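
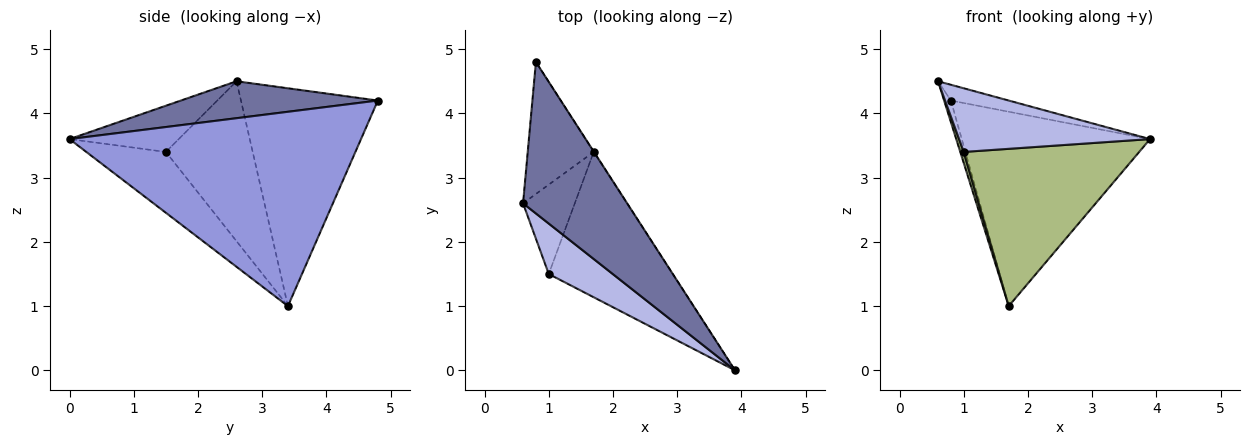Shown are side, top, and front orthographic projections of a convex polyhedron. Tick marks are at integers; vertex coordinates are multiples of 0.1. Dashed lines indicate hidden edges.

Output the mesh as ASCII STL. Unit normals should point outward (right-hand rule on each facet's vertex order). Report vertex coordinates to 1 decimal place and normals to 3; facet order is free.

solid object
 facet normal 0.333 0.098 0.938
  outer loop
   vertex 0.8 4.8 4.2
   vertex 0.6 2.6 4.5
   vertex 3.9 0.0 3.6
  endloop
 endfacet
 facet normal -0.956 0.047 -0.290
  outer loop
   vertex 1.7 3.4 1.0
   vertex 0.6 2.6 4.5
   vertex 0.8 4.8 4.2
  endloop
 endfacet
 facet normal 0.840 0.543 -0.001
  outer loop
   vertex 1.7 3.4 1.0
   vertex 0.8 4.8 4.2
   vertex 3.9 0.0 3.6
  endloop
 endfacet
 facet normal -0.409 -0.715 0.567
  outer loop
   vertex 1.0 1.5 3.4
   vertex 3.9 0.0 3.6
   vertex 0.6 2.6 4.5
  endloop
 endfacet
 facet normal -0.951 -0.038 -0.308
  outer loop
   vertex 1.0 1.5 3.4
   vertex 0.6 2.6 4.5
   vertex 1.7 3.4 1.0
  endloop
 endfacet
 facet normal -0.316 -0.697 -0.644
  outer loop
   vertex 1.0 1.5 3.4
   vertex 1.7 3.4 1.0
   vertex 3.9 0.0 3.6
  endloop
 endfacet
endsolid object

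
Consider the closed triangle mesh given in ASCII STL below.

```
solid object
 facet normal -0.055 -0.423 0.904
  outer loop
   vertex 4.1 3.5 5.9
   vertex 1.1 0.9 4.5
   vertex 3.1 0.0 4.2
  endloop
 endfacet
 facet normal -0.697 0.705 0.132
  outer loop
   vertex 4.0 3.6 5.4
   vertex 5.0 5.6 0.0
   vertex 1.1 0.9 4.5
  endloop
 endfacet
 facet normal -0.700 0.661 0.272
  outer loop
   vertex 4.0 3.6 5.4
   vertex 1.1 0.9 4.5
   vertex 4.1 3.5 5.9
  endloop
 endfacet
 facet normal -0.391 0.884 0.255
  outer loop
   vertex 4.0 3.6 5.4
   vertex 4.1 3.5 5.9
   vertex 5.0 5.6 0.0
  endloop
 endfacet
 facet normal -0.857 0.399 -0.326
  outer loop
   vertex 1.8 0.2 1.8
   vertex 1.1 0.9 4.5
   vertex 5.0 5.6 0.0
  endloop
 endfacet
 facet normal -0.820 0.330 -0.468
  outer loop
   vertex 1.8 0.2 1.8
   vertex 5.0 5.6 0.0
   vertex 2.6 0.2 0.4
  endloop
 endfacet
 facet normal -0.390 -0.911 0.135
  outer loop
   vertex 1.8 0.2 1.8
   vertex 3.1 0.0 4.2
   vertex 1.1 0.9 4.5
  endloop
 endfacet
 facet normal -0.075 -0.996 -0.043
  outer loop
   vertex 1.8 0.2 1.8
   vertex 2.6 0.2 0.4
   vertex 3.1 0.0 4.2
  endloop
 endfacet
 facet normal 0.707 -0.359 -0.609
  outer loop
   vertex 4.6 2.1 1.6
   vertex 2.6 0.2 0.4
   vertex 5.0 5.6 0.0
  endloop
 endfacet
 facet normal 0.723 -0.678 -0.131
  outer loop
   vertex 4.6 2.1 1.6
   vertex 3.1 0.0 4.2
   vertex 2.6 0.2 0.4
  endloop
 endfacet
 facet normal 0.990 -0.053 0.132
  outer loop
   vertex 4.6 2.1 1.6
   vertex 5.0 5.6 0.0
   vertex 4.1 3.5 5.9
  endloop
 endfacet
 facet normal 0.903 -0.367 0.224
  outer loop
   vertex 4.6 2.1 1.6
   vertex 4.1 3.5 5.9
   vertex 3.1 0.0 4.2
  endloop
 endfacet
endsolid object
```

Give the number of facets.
12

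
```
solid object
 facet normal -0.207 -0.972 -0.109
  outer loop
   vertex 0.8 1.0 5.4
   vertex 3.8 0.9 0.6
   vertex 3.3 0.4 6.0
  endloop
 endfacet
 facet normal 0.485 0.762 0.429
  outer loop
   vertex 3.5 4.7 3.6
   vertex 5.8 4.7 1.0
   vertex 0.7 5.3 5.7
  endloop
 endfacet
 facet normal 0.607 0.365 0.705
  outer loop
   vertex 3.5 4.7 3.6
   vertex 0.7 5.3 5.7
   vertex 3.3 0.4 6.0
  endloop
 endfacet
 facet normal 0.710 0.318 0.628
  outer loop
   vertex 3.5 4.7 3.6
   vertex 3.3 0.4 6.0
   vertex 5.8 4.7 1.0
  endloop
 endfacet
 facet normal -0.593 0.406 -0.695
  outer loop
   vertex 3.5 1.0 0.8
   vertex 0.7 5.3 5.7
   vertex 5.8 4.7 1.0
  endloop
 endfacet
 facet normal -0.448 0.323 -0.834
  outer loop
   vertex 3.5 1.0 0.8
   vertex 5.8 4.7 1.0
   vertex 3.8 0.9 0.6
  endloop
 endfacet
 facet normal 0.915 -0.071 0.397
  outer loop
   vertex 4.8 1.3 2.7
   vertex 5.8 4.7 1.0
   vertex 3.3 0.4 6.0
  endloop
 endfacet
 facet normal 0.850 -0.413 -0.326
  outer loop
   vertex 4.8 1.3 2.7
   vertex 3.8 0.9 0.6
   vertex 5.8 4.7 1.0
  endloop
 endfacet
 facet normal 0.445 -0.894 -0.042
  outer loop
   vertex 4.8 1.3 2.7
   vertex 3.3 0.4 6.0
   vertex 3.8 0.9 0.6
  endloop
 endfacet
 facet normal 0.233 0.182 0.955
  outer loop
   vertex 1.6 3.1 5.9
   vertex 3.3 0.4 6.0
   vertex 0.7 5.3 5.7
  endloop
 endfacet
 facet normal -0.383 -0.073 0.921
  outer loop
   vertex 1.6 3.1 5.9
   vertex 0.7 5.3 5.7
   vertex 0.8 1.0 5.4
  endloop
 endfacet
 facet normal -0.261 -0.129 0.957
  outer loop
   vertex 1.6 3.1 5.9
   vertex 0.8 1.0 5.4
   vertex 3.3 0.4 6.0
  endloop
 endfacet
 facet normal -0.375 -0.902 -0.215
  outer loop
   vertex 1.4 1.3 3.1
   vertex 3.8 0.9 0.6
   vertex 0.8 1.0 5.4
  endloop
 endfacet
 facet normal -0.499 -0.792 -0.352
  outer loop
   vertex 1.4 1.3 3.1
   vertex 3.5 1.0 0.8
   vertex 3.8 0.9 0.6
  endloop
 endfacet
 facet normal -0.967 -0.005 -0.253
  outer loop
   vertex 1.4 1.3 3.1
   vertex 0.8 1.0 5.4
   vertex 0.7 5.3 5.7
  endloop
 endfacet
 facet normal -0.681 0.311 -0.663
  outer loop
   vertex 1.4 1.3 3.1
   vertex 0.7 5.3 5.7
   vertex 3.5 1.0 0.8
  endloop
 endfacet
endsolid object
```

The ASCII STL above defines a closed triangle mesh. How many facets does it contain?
16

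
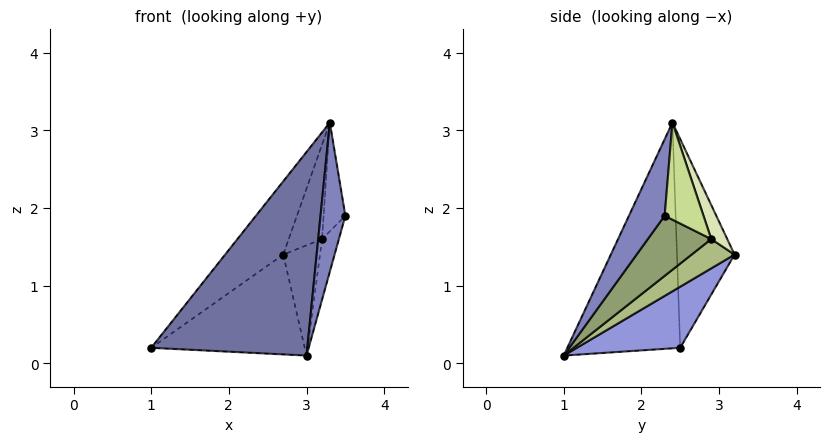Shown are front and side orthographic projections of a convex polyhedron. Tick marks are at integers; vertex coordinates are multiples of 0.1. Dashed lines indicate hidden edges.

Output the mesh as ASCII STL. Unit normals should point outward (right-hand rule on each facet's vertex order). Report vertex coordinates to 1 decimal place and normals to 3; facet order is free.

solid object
 facet normal -0.537 -0.743 0.400
  outer loop
   vertex 3.3 2.4 3.1
   vertex 1.0 2.5 0.2
   vertex 3.0 1.0 0.1
  endloop
 endfacet
 facet normal 0.807 -0.562 0.181
  outer loop
   vertex 3.3 2.4 3.1
   vertex 3.0 1.0 0.1
   vertex 3.5 2.3 1.9
  endloop
 endfacet
 facet normal 0.345 0.512 -0.787
  outer loop
   vertex 2.7 3.2 1.4
   vertex 3.0 1.0 0.1
   vertex 1.0 2.5 0.2
  endloop
 endfacet
 facet normal -0.608 0.614 0.503
  outer loop
   vertex 2.7 3.2 1.4
   vertex 1.0 2.5 0.2
   vertex 3.3 2.4 3.1
  endloop
 endfacet
 facet normal 0.880 0.234 -0.413
  outer loop
   vertex 3.2 2.9 1.6
   vertex 3.5 2.3 1.9
   vertex 3.0 1.0 0.1
  endloop
 endfacet
 facet normal 0.558 0.477 -0.679
  outer loop
   vertex 3.2 2.9 1.6
   vertex 3.0 1.0 0.1
   vertex 2.7 3.2 1.4
  endloop
 endfacet
 facet normal 0.868 0.486 0.104
  outer loop
   vertex 3.2 2.9 1.6
   vertex 3.3 2.4 3.1
   vertex 3.5 2.3 1.9
  endloop
 endfacet
 facet normal 0.417 0.870 0.262
  outer loop
   vertex 3.2 2.9 1.6
   vertex 2.7 3.2 1.4
   vertex 3.3 2.4 3.1
  endloop
 endfacet
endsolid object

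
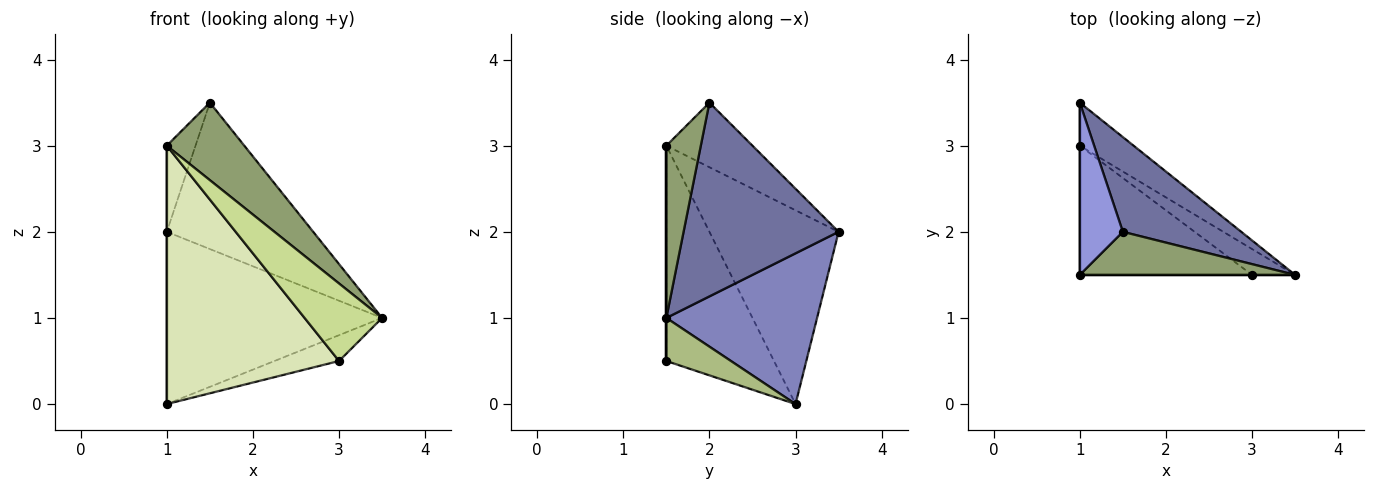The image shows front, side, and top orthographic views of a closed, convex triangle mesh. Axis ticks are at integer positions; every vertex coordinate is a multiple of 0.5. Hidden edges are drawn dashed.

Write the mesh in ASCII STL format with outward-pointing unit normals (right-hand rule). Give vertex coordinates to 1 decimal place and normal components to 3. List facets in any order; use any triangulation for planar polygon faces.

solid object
 facet normal 0.664 0.627 0.406
  outer loop
   vertex 1.5 2.0 3.5
   vertex 3.5 1.5 1.0
   vertex 1.0 3.5 2.0
  endloop
 endfacet
 facet normal 0.562 0.803 -0.201
  outer loop
   vertex 1.0 3.0 0.0
   vertex 1.0 3.5 2.0
   vertex 3.5 1.5 1.0
  endloop
 endfacet
 facet normal -0.802 0.267 0.535
  outer loop
   vertex 1.0 1.5 3.0
   vertex 1.5 2.0 3.5
   vertex 1.0 3.5 2.0
  endloop
 endfacet
 facet normal -1.000 0.000 0.000
  outer loop
   vertex 1.0 1.5 3.0
   vertex 1.0 3.5 2.0
   vertex 1.0 3.0 0.0
  endloop
 endfacet
 facet normal 0.362 -0.815 0.453
  outer loop
   vertex 1.0 1.5 3.0
   vertex 3.5 1.5 1.0
   vertex 1.5 2.0 3.5
  endloop
 endfacet
 facet normal 0.577 0.577 -0.577
  outer loop
   vertex 3.0 1.5 0.5
   vertex 1.0 3.0 0.0
   vertex 3.5 1.5 1.0
  endloop
 endfacet
 facet normal 0.000 -1.000 0.000
  outer loop
   vertex 3.0 1.5 0.5
   vertex 3.5 1.5 1.0
   vertex 1.0 1.5 3.0
  endloop
 endfacet
 facet normal -0.488 -0.781 -0.390
  outer loop
   vertex 3.0 1.5 0.5
   vertex 1.0 1.5 3.0
   vertex 1.0 3.0 0.0
  endloop
 endfacet
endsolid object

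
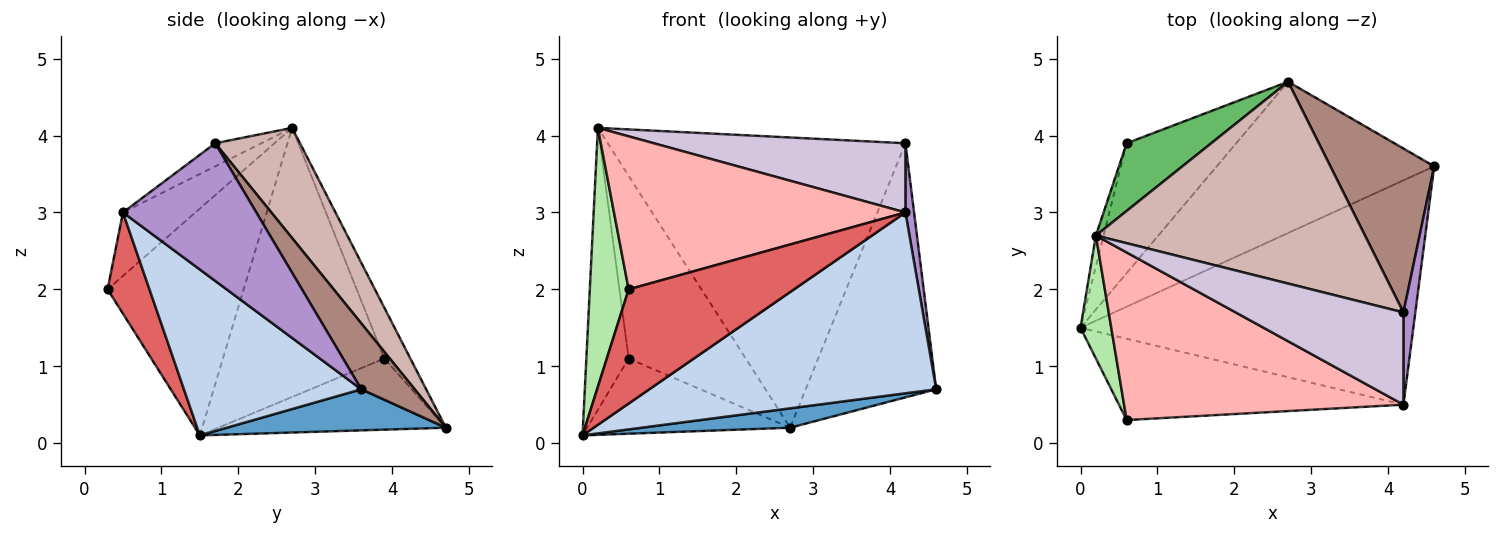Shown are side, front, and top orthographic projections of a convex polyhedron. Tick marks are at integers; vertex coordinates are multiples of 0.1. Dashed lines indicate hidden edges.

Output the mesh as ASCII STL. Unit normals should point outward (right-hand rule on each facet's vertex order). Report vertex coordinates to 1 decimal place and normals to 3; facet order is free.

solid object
 facet normal 0.184 -0.125 -0.975
  outer loop
   vertex 2.7 4.7 0.2
   vertex 4.6 3.6 0.7
   vertex 0.0 1.5 0.1
  endloop
 endfacet
 facet normal 0.362 -0.585 -0.726
  outer loop
   vertex 4.2 0.5 3.0
   vertex 0.0 1.5 0.1
   vertex 4.6 3.6 0.7
  endloop
 endfacet
 facet normal -0.490 0.437 -0.755
  outer loop
   vertex 0.6 3.9 1.1
   vertex 2.7 4.7 0.2
   vertex 0.0 1.5 0.1
  endloop
 endfacet
 facet normal -0.967 0.253 -0.028
  outer loop
   vertex 0.6 3.9 1.1
   vertex 0.0 1.5 0.1
   vertex 0.2 2.7 4.1
  endloop
 endfacet
 facet normal -0.204 0.918 0.340
  outer loop
   vertex 0.6 3.9 1.1
   vertex 0.2 2.7 4.1
   vertex 2.7 4.7 0.2
  endloop
 endfacet
 facet normal -0.954 -0.272 0.129
  outer loop
   vertex 0.6 0.3 2.0
   vertex 0.2 2.7 4.1
   vertex 0.0 1.5 0.1
  endloop
 endfacet
 facet normal 0.202 -0.798 -0.568
  outer loop
   vertex 0.6 0.3 2.0
   vertex 0.0 1.5 0.1
   vertex 4.2 0.5 3.0
  endloop
 endfacet
 facet normal -0.165 -0.665 0.728
  outer loop
   vertex 0.6 0.3 2.0
   vertex 4.2 0.5 3.0
   vertex 0.2 2.7 4.1
  endloop
 endfacet
 facet normal 0.994 -0.064 0.086
  outer loop
   vertex 4.2 1.7 3.9
   vertex 4.2 0.5 3.0
   vertex 4.6 3.6 0.7
  endloop
 endfacet
 facet normal -0.109 -0.596 0.795
  outer loop
   vertex 4.2 1.7 3.9
   vertex 0.2 2.7 4.1
   vertex 4.2 0.5 3.0
  endloop
 endfacet
 facet normal 0.325 0.795 0.513
  outer loop
   vertex 4.2 1.7 3.9
   vertex 4.6 3.6 0.7
   vertex 2.7 4.7 0.2
  endloop
 endfacet
 facet normal 0.228 0.799 0.556
  outer loop
   vertex 4.2 1.7 3.9
   vertex 2.7 4.7 0.2
   vertex 0.2 2.7 4.1
  endloop
 endfacet
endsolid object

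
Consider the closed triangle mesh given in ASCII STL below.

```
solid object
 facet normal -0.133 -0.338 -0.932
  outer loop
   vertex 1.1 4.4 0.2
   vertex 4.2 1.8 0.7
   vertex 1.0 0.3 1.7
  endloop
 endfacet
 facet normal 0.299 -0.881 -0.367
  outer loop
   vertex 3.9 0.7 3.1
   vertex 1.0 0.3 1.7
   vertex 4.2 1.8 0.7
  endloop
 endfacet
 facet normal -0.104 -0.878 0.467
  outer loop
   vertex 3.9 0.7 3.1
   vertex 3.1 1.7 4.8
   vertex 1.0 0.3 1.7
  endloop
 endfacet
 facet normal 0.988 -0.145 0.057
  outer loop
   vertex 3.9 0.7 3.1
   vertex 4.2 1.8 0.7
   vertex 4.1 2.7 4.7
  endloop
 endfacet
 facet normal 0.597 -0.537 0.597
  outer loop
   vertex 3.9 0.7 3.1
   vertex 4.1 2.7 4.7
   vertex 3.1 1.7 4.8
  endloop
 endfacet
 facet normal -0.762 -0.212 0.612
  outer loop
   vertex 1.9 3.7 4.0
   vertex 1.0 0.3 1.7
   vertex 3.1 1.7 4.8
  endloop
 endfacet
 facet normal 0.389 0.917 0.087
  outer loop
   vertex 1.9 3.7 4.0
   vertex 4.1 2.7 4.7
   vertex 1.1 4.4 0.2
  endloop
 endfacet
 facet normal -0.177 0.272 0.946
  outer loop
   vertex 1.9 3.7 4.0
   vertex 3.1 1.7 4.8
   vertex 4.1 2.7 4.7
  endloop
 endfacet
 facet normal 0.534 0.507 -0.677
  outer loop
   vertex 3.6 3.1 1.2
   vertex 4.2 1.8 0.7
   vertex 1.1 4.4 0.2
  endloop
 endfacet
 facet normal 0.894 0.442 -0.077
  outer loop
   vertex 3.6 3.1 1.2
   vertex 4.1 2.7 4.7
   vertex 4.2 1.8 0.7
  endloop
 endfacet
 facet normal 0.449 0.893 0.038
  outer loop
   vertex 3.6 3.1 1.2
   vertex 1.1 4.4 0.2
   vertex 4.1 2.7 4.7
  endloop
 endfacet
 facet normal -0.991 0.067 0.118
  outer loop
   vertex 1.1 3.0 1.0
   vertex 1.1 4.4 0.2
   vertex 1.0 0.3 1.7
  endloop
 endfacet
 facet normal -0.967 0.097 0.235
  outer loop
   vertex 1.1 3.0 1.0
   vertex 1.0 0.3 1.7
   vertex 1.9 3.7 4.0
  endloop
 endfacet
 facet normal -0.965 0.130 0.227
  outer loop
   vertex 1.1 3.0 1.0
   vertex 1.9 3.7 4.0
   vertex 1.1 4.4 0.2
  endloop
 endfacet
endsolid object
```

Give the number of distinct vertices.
9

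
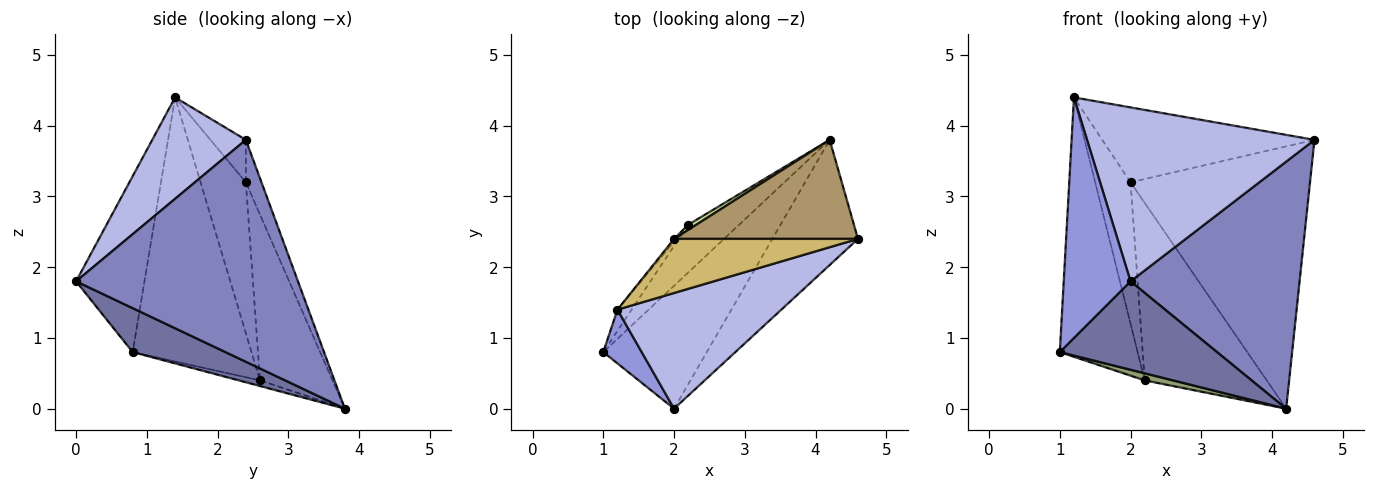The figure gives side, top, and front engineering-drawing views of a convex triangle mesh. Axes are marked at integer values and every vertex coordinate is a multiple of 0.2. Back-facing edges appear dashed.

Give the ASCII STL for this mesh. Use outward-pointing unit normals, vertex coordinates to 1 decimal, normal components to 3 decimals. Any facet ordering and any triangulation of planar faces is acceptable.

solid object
 facet normal 0.326 -0.552 -0.767
  outer loop
   vertex 2.0 0.0 1.8
   vertex 1.0 0.8 0.8
   vertex 4.2 3.8 0.0
  endloop
 endfacet
 facet normal 0.760 -0.579 -0.293
  outer loop
   vertex 2.0 0.0 1.8
   vertex 4.2 3.8 0.0
   vertex 4.6 2.4 3.8
  endloop
 endfacet
 facet normal -0.707 -0.690 0.154
  outer loop
   vertex 2.0 0.0 1.8
   vertex 1.2 1.4 4.4
   vertex 1.0 0.8 0.8
  endloop
 endfacet
 facet normal 0.324 -0.788 0.524
  outer loop
   vertex 2.0 0.0 1.8
   vertex 4.6 2.4 3.8
   vertex 1.2 1.4 4.4
  endloop
 endfacet
 facet normal -0.109 -0.146 -0.983
  outer loop
   vertex 2.2 2.6 0.4
   vertex 4.2 3.8 0.0
   vertex 1.0 0.8 0.8
  endloop
 endfacet
 facet normal -0.836 0.547 -0.045
  outer loop
   vertex 2.2 2.6 0.4
   vertex 1.0 0.8 0.8
   vertex 1.2 1.4 4.4
  endloop
 endfacet
 facet normal -0.511 0.859 0.025
  outer loop
   vertex 2.0 2.4 3.2
   vertex 4.2 3.8 0.0
   vertex 2.2 2.6 0.4
  endloop
 endfacet
 facet normal -0.788 0.616 -0.012
  outer loop
   vertex 2.0 2.4 3.2
   vertex 2.2 2.6 0.4
   vertex 1.2 1.4 4.4
  endloop
 endfacet
 facet normal -0.081 0.932 0.352
  outer loop
   vertex 2.0 2.4 3.2
   vertex 4.6 2.4 3.8
   vertex 4.2 3.8 0.0
  endloop
 endfacet
 facet normal -0.134 0.803 0.580
  outer loop
   vertex 2.0 2.4 3.2
   vertex 1.2 1.4 4.4
   vertex 4.6 2.4 3.8
  endloop
 endfacet
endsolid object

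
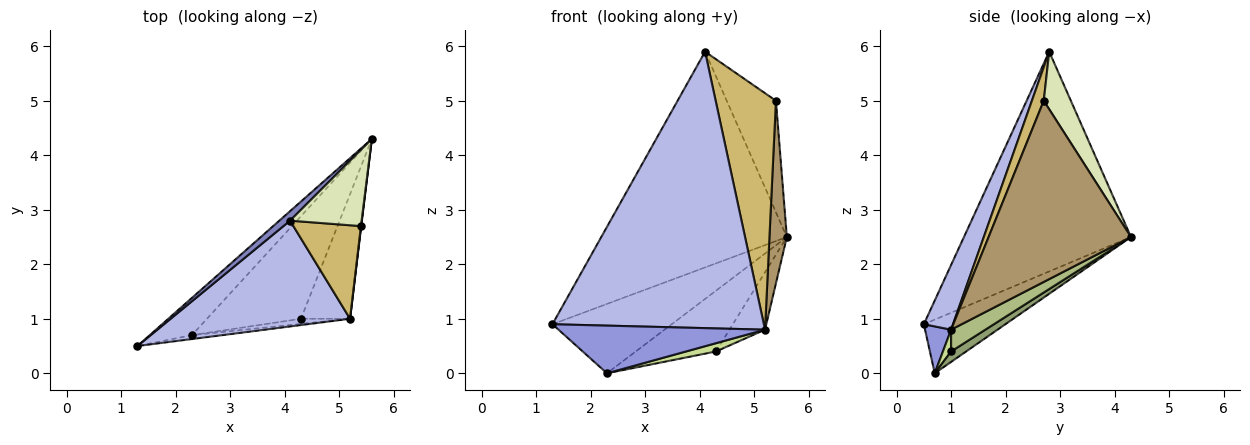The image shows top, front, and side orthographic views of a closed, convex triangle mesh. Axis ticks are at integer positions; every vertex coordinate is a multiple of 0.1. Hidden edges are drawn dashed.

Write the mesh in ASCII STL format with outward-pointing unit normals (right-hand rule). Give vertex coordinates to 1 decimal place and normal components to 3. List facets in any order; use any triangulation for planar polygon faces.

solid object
 facet normal -0.516 0.755 -0.406
  outer loop
   vertex 2.3 0.7 0.0
   vertex 1.3 0.5 0.9
   vertex 5.6 4.3 2.5
  endloop
 endfacet
 facet normal -0.669 0.743 0.033
  outer loop
   vertex 4.1 2.8 5.9
   vertex 5.6 4.3 2.5
   vertex 1.3 0.5 0.9
  endloop
 endfacet
 facet normal 0.125 -0.989 -0.081
  outer loop
   vertex 5.2 1.0 0.8
   vertex 1.3 0.5 0.9
   vertex 2.3 0.7 0.0
  endloop
 endfacet
 facet normal 0.128 -0.926 0.354
  outer loop
   vertex 5.2 1.0 0.8
   vertex 4.1 2.8 5.9
   vertex 1.3 0.5 0.9
  endloop
 endfacet
 facet normal 0.095 0.507 -0.856
  outer loop
   vertex 4.3 1.0 0.4
   vertex 2.3 0.7 0.0
   vertex 5.6 4.3 2.5
  endloop
 endfacet
 facet normal 0.374 0.388 -0.842
  outer loop
   vertex 4.3 1.0 0.4
   vertex 5.6 4.3 2.5
   vertex 5.2 1.0 0.8
  endloop
 endfacet
 facet normal 0.226 -0.830 -0.509
  outer loop
   vertex 4.3 1.0 0.4
   vertex 5.2 1.0 0.8
   vertex 2.3 0.7 0.0
  endloop
 endfacet
 facet normal 0.414 0.751 0.514
  outer loop
   vertex 5.4 2.7 5.0
   vertex 5.6 4.3 2.5
   vertex 4.1 2.8 5.9
  endloop
 endfacet
 facet normal 0.993 -0.121 0.002
  outer loop
   vertex 5.4 2.7 5.0
   vertex 5.2 1.0 0.8
   vertex 5.6 4.3 2.5
  endloop
 endfacet
 facet normal 0.180 -0.915 0.362
  outer loop
   vertex 5.4 2.7 5.0
   vertex 4.1 2.8 5.9
   vertex 5.2 1.0 0.8
  endloop
 endfacet
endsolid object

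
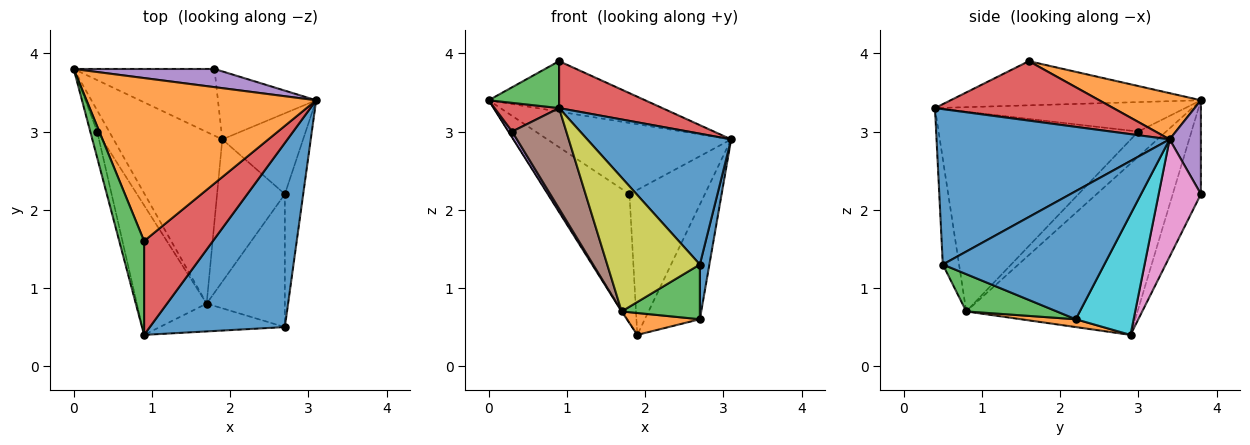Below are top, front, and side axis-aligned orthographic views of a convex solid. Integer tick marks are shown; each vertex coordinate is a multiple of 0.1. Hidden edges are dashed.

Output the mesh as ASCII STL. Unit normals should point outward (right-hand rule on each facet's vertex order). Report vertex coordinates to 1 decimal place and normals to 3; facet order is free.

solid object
 facet normal 0.684 -0.422 0.595
  outer loop
   vertex 2.7 0.5 1.3
   vertex 3.1 3.4 2.9
   vertex 0.9 0.4 3.3
  endloop
 endfacet
 facet normal 0.189 0.290 0.938
  outer loop
   vertex 0.9 1.6 3.9
   vertex 3.1 3.4 2.9
   vertex 0.0 3.8 3.4
  endloop
 endfacet
 facet normal -0.847 -0.238 0.476
  outer loop
   vertex 0.9 1.6 3.9
   vertex 0.0 3.8 3.4
   vertex 0.9 0.4 3.3
  endloop
 endfacet
 facet normal 0.611 -0.354 0.708
  outer loop
   vertex 0.9 1.6 3.9
   vertex 0.9 0.4 3.3
   vertex 3.1 3.4 2.9
  endloop
 endfacet
 facet normal 0.163 0.956 0.244
  outer loop
   vertex 1.8 3.8 2.2
   vertex 0.0 3.8 3.4
   vertex 3.1 3.4 2.9
  endloop
 endfacet
 facet normal -0.294 0.848 -0.440
  outer loop
   vertex 1.8 3.8 2.2
   vertex 1.9 2.9 0.4
   vertex 0.0 3.8 3.4
  endloop
 endfacet
 facet normal 0.452 0.807 -0.379
  outer loop
   vertex 1.8 3.8 2.2
   vertex 3.1 3.4 2.9
   vertex 1.9 2.9 0.4
  endloop
 endfacet
 facet normal -0.844 0.004 -0.536
  outer loop
   vertex 1.7 0.8 0.7
   vertex 0.0 3.8 3.4
   vertex 1.9 2.9 0.4
  endloop
 endfacet
 facet normal -0.169 -0.965 -0.201
  outer loop
   vertex 1.7 0.8 0.7
   vertex 2.7 0.5 1.3
   vertex 0.9 0.4 3.3
  endloop
 endfacet
 facet normal 0.652 0.620 -0.437
  outer loop
   vertex 2.7 2.2 0.6
   vertex 1.9 2.9 0.4
   vertex 3.1 3.4 2.9
  endloop
 endfacet
 facet normal 0.988 -0.058 -0.141
  outer loop
   vertex 2.7 2.2 0.6
   vertex 3.1 3.4 2.9
   vertex 2.7 0.5 1.3
  endloop
 endfacet
 facet normal 0.113 -0.151 -0.982
  outer loop
   vertex 2.7 2.2 0.6
   vertex 1.7 0.8 0.7
   vertex 1.9 2.9 0.4
  endloop
 endfacet
 facet normal 0.403 -0.348 -0.846
  outer loop
   vertex 2.7 2.2 0.6
   vertex 2.7 0.5 1.3
   vertex 1.7 0.8 0.7
  endloop
 endfacet
 facet normal -0.944 -0.243 -0.221
  outer loop
   vertex 0.3 3.0 3.0
   vertex 0.9 0.4 3.3
   vertex 0.0 3.8 3.4
  endloop
 endfacet
 facet normal -0.895 -0.121 -0.429
  outer loop
   vertex 0.3 3.0 3.0
   vertex 0.0 3.8 3.4
   vertex 1.7 0.8 0.7
  endloop
 endfacet
 facet normal -0.915 -0.248 -0.320
  outer loop
   vertex 0.3 3.0 3.0
   vertex 1.7 0.8 0.7
   vertex 0.9 0.4 3.3
  endloop
 endfacet
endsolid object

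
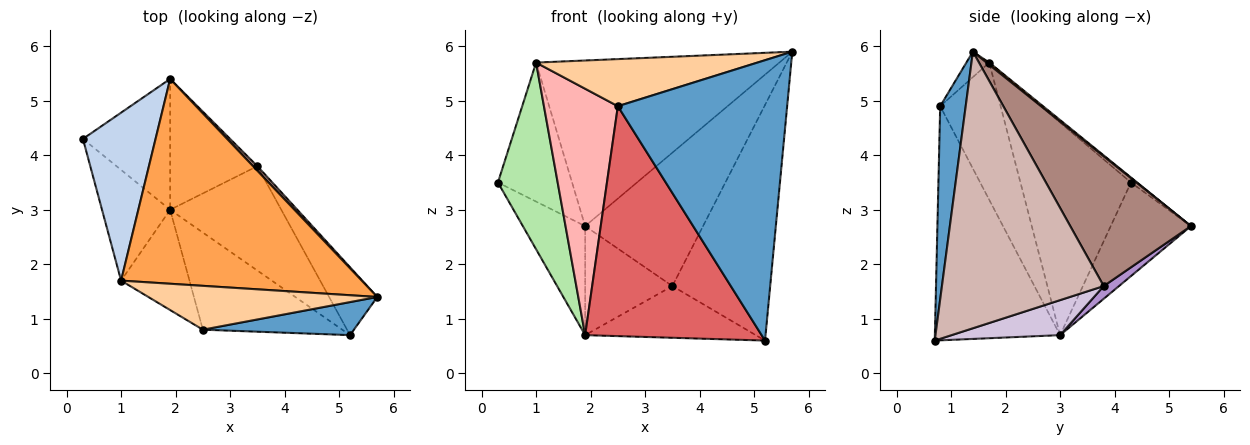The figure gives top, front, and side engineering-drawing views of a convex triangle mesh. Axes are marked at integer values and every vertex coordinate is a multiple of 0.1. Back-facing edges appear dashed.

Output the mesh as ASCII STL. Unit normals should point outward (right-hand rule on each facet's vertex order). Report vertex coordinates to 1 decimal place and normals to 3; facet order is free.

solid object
 facet normal 0.148 -0.982 0.116
  outer loop
   vertex 2.5 0.8 4.9
   vertex 5.2 0.7 0.6
   vertex 5.7 1.4 5.9
  endloop
 endfacet
 facet normal -0.053 0.637 0.769
  outer loop
   vertex 1.0 1.7 5.7
   vertex 1.9 5.4 2.7
   vertex 0.3 4.3 3.5
  endloop
 endfacet
 facet normal 0.007 0.629 0.778
  outer loop
   vertex 1.0 1.7 5.7
   vertex 5.7 1.4 5.9
   vertex 1.9 5.4 2.7
  endloop
 endfacet
 facet normal -0.075 -0.730 0.679
  outer loop
   vertex 1.0 1.7 5.7
   vertex 2.5 0.8 4.9
   vertex 5.7 1.4 5.9
  endloop
 endfacet
 facet normal -0.636 0.494 -0.593
  outer loop
   vertex 1.9 3.0 0.7
   vertex 0.3 4.3 3.5
   vertex 1.9 5.4 2.7
  endloop
 endfacet
 facet normal -0.847 -0.458 -0.271
  outer loop
   vertex 1.9 3.0 0.7
   vertex 1.0 1.7 5.7
   vertex 0.3 4.3 3.5
  endloop
 endfacet
 facet normal -0.547 -0.771 -0.326
  outer loop
   vertex 1.9 3.0 0.7
   vertex 5.2 0.7 0.6
   vertex 2.5 0.8 4.9
  endloop
 endfacet
 facet normal -0.603 -0.739 -0.301
  outer loop
   vertex 1.9 3.0 0.7
   vertex 2.5 0.8 4.9
   vertex 1.0 1.7 5.7
  endloop
 endfacet
 facet normal 0.111 0.636 -0.763
  outer loop
   vertex 3.5 3.8 1.6
   vertex 1.9 3.0 0.7
   vertex 1.9 5.4 2.7
  endloop
 endfacet
 facet normal 0.272 0.427 -0.862
  outer loop
   vertex 3.5 3.8 1.6
   vertex 5.2 0.7 0.6
   vertex 1.9 3.0 0.7
  endloop
 endfacet
 facet normal 0.715 0.699 0.024
  outer loop
   vertex 3.5 3.8 1.6
   vertex 1.9 5.4 2.7
   vertex 5.7 1.4 5.9
  endloop
 endfacet
 facet normal 0.846 0.512 -0.147
  outer loop
   vertex 3.5 3.8 1.6
   vertex 5.7 1.4 5.9
   vertex 5.2 0.7 0.6
  endloop
 endfacet
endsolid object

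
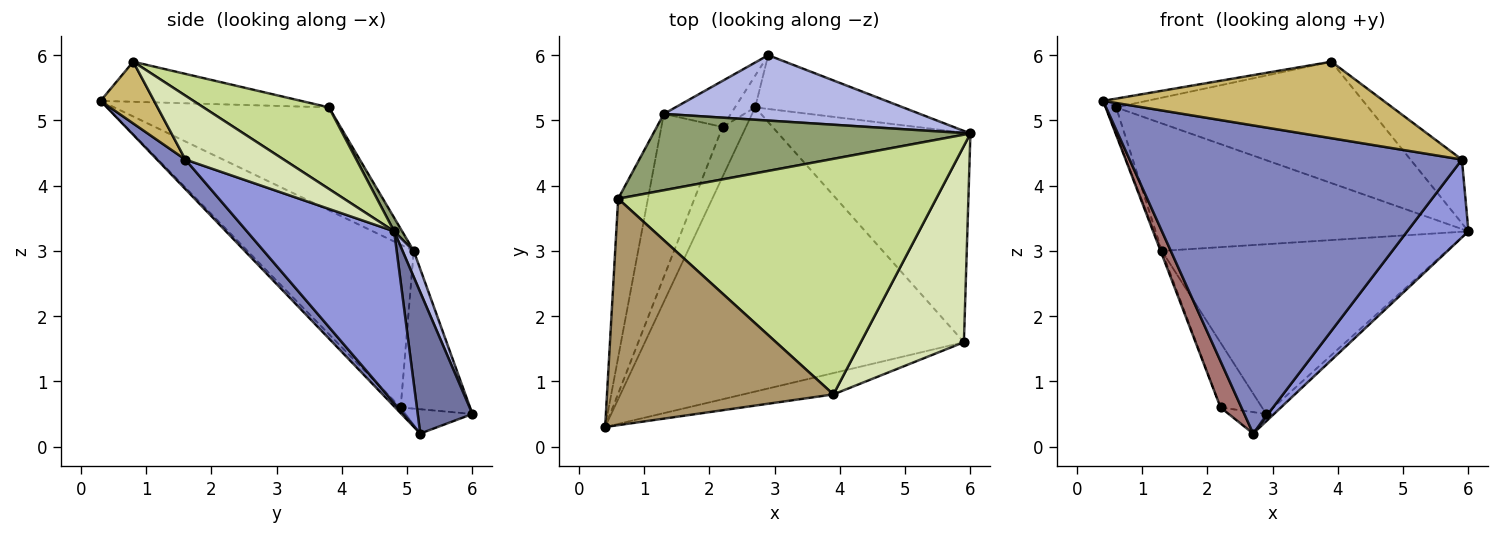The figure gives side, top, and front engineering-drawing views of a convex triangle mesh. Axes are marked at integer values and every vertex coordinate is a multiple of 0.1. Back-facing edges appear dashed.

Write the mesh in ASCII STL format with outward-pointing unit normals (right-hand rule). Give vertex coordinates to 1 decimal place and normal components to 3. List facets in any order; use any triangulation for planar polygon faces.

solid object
 facet normal 0.688 0.098 -0.719
  outer loop
   vertex 2.7 5.2 0.2
   vertex 2.9 6.0 0.5
   vertex 6.0 4.8 3.3
  endloop
 endfacet
 facet normal 0.063 -0.734 -0.677
  outer loop
   vertex 5.9 1.6 4.4
   vertex 0.4 0.3 5.3
   vertex 2.7 5.2 0.2
  endloop
 endfacet
 facet normal 0.642 -0.267 -0.718
  outer loop
   vertex 5.9 1.6 4.4
   vertex 2.7 5.2 0.2
   vertex 6.0 4.8 3.3
  endloop
 endfacet
 facet normal 0.037 0.933 0.359
  outer loop
   vertex 1.3 5.1 3.0
   vertex 6.0 4.8 3.3
   vertex 2.9 6.0 0.5
  endloop
 endfacet
 facet normal 0.022 0.858 0.514
  outer loop
   vertex 1.3 5.1 3.0
   vertex 0.6 3.8 5.2
   vertex 6.0 4.8 3.3
  endloop
 endfacet
 facet normal -0.960 0.047 -0.278
  outer loop
   vertex 1.3 5.1 3.0
   vertex 0.4 0.3 5.3
   vertex 0.6 3.8 5.2
  endloop
 endfacet
 facet normal 0.222 0.447 0.867
  outer loop
   vertex 3.9 0.8 5.9
   vertex 6.0 4.8 3.3
   vertex 0.6 3.8 5.2
  endloop
 endfacet
 facet normal 0.508 0.266 0.819
  outer loop
   vertex 3.9 0.8 5.9
   vertex 5.9 1.6 4.4
   vertex 6.0 4.8 3.3
  endloop
 endfacet
 facet normal -0.174 0.038 0.984
  outer loop
   vertex 3.9 0.8 5.9
   vertex 0.6 3.8 5.2
   vertex 0.4 0.3 5.3
  endloop
 endfacet
 facet normal 0.181 -0.947 -0.264
  outer loop
   vertex 3.9 0.8 5.9
   vertex 0.4 0.3 5.3
   vertex 5.9 1.6 4.4
  endloop
 endfacet
 facet normal -0.707 0.396 -0.586
  outer loop
   vertex 2.2 4.9 0.6
   vertex 2.9 6.0 0.5
   vertex 2.7 5.2 0.2
  endloop
 endfacet
 facet normal -0.806 0.482 -0.343
  outer loop
   vertex 2.2 4.9 0.6
   vertex 1.3 5.1 3.0
   vertex 2.9 6.0 0.5
  endloop
 endfacet
 facet normal -0.176 -0.669 -0.722
  outer loop
   vertex 2.2 4.9 0.6
   vertex 2.7 5.2 0.2
   vertex 0.4 0.3 5.3
  endloop
 endfacet
 facet normal -0.936 0.007 -0.352
  outer loop
   vertex 2.2 4.9 0.6
   vertex 0.4 0.3 5.3
   vertex 1.3 5.1 3.0
  endloop
 endfacet
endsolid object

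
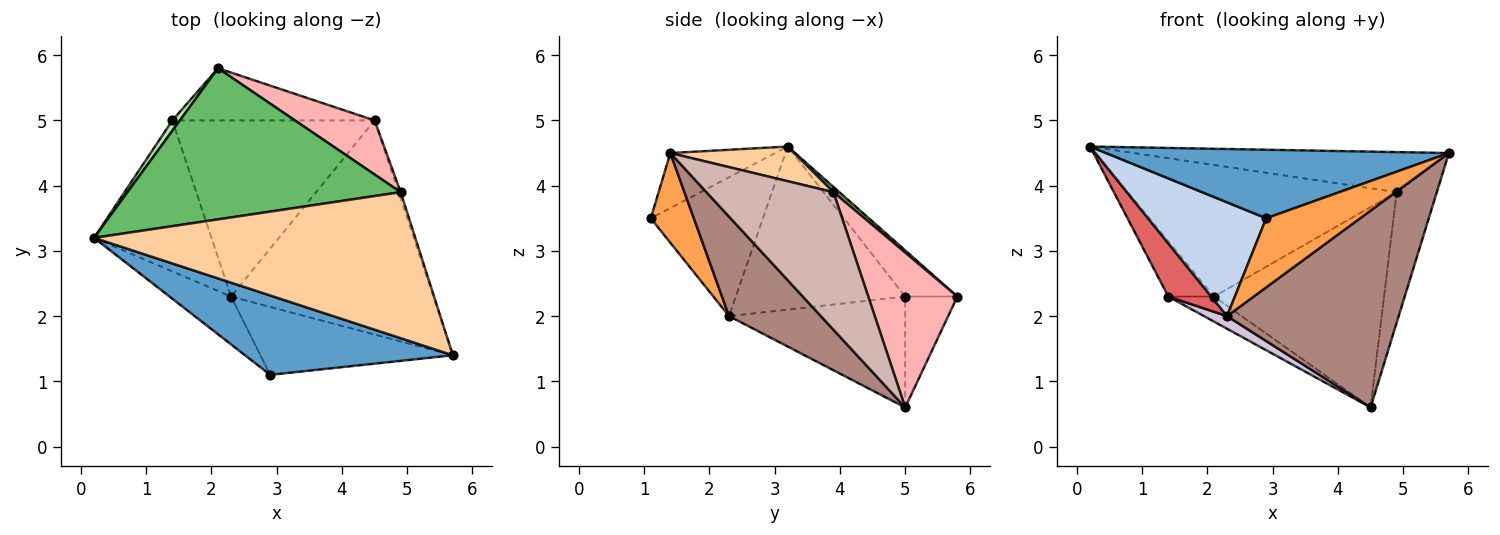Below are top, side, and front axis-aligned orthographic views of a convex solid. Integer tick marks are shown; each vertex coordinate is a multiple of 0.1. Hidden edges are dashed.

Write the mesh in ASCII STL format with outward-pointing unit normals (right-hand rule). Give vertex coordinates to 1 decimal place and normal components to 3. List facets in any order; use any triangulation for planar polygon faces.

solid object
 facet normal -0.196 -0.641 0.742
  outer loop
   vertex 2.9 1.1 3.5
   vertex 5.7 1.4 4.5
   vertex 0.2 3.2 4.6
  endloop
 endfacet
 facet normal -0.658 -0.694 -0.292
  outer loop
   vertex 2.3 2.3 2.0
   vertex 2.9 1.1 3.5
   vertex 0.2 3.2 4.6
  endloop
 endfacet
 facet normal 0.311 -0.678 -0.666
  outer loop
   vertex 2.3 2.3 2.0
   vertex 5.7 1.4 4.5
   vertex 2.9 1.1 3.5
  endloop
 endfacet
 facet normal 0.104 0.263 0.959
  outer loop
   vertex 4.9 3.9 3.9
   vertex 0.2 3.2 4.6
   vertex 5.7 1.4 4.5
  endloop
 endfacet
 facet normal 0.015 0.657 0.754
  outer loop
   vertex 4.9 3.9 3.9
   vertex 2.1 5.8 2.3
   vertex 0.2 3.2 4.6
  endloop
 endfacet
 facet normal -0.747 0.654 0.122
  outer loop
   vertex 1.4 5.0 2.3
   vertex 0.2 3.2 4.6
   vertex 2.1 5.8 2.3
  endloop
 endfacet
 facet normal -0.795 -0.201 -0.572
  outer loop
   vertex 1.4 5.0 2.3
   vertex 2.3 2.3 2.0
   vertex 0.2 3.2 4.6
  endloop
 endfacet
 facet normal 0.452 0.861 0.232
  outer loop
   vertex 4.5 5.0 0.6
   vertex 2.1 5.8 2.3
   vertex 4.9 3.9 3.9
  endloop
 endfacet
 facet normal -0.443 0.388 -0.808
  outer loop
   vertex 4.5 5.0 0.6
   vertex 1.4 5.0 2.3
   vertex 2.1 5.8 2.3
  endloop
 endfacet
 facet normal -0.480 -0.063 -0.875
  outer loop
   vertex 4.5 5.0 0.6
   vertex 2.3 2.3 2.0
   vertex 1.4 5.0 2.3
  endloop
 endfacet
 facet normal 0.341 -0.636 -0.692
  outer loop
   vertex 4.5 5.0 0.6
   vertex 5.7 1.4 4.5
   vertex 2.3 2.3 2.0
  endloop
 endfacet
 facet normal 0.953 0.301 -0.015
  outer loop
   vertex 4.5 5.0 0.6
   vertex 4.9 3.9 3.9
   vertex 5.7 1.4 4.5
  endloop
 endfacet
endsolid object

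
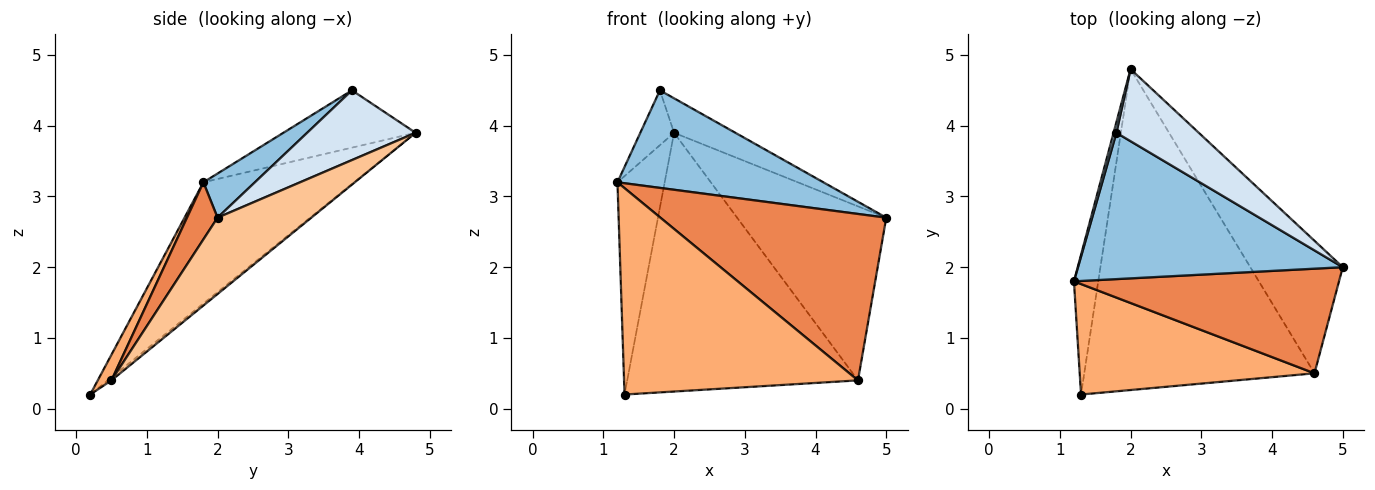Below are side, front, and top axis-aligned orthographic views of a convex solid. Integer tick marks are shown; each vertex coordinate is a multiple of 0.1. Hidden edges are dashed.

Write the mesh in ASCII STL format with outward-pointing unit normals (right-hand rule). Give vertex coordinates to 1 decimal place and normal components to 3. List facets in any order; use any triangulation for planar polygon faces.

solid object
 facet normal -0.937 0.294 -0.188
  outer loop
   vertex 1.3 0.2 0.2
   vertex 1.2 1.8 3.2
   vertex 2.0 4.8 3.9
  endloop
 endfacet
 facet normal 0.137 -0.549 0.824
  outer loop
   vertex 1.8 3.9 4.5
   vertex 1.2 1.8 3.2
   vertex 5.0 2.0 2.7
  endloop
 endfacet
 facet normal -0.968 0.247 0.048
  outer loop
   vertex 1.8 3.9 4.5
   vertex 2.0 4.8 3.9
   vertex 1.2 1.8 3.2
  endloop
 endfacet
 facet normal 0.607 0.343 0.717
  outer loop
   vertex 1.8 3.9 4.5
   vertex 5.0 2.0 2.7
   vertex 2.0 4.8 3.9
  endloop
 endfacet
 facet normal 0.114 -0.841 0.529
  outer loop
   vertex 4.6 0.5 0.4
   vertex 5.0 2.0 2.7
   vertex 1.2 1.8 3.2
  endloop
 endfacet
 facet normal 0.051 -0.880 0.471
  outer loop
   vertex 4.6 0.5 0.4
   vertex 1.2 1.8 3.2
   vertex 1.3 0.2 0.2
  endloop
 endfacet
 facet normal 0.447 0.712 -0.542
  outer loop
   vertex 4.6 0.5 0.4
   vertex 2.0 4.8 3.9
   vertex 5.0 2.0 2.7
  endloop
 endfacet
 facet normal -0.010 0.628 -0.778
  outer loop
   vertex 4.6 0.5 0.4
   vertex 1.3 0.2 0.2
   vertex 2.0 4.8 3.9
  endloop
 endfacet
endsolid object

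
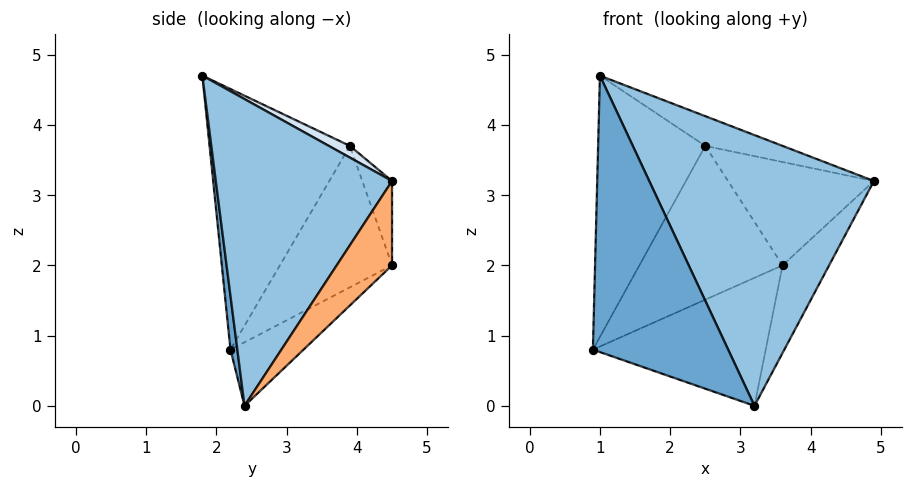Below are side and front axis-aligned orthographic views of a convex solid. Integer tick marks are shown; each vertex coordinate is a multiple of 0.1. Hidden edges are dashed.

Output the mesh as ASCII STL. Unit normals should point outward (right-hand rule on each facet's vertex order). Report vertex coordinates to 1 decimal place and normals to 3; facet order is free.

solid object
 facet normal 0.050 -0.993 -0.103
  outer loop
   vertex 1.0 1.8 4.7
   vertex 0.9 2.2 0.8
   vertex 3.2 2.4 0.0
  endloop
 endfacet
 facet normal 0.607 -0.773 0.185
  outer loop
   vertex 1.0 1.8 4.7
   vertex 3.2 2.4 0.0
   vertex 4.9 4.5 3.2
  endloop
 endfacet
 facet normal -0.792 0.605 0.082
  outer loop
   vertex 2.5 3.9 3.7
   vertex 0.9 2.2 0.8
   vertex 1.0 1.8 4.7
  endloop
 endfacet
 facet normal 0.100 0.368 0.924
  outer loop
   vertex 2.5 3.9 3.7
   vertex 1.0 1.8 4.7
   vertex 4.9 4.5 3.2
  endloop
 endfacet
 facet normal -0.291 0.688 -0.665
  outer loop
   vertex 3.6 4.5 2.0
   vertex 3.2 2.4 0.0
   vertex 0.9 2.2 0.8
  endloop
 endfacet
 facet normal 0.589 0.496 -0.638
  outer loop
   vertex 3.6 4.5 2.0
   vertex 4.9 4.5 3.2
   vertex 3.2 2.4 0.0
  endloop
 endfacet
 facet normal -0.612 0.781 -0.120
  outer loop
   vertex 3.6 4.5 2.0
   vertex 0.9 2.2 0.8
   vertex 2.5 3.9 3.7
  endloop
 endfacet
 facet normal -0.195 0.958 0.212
  outer loop
   vertex 3.6 4.5 2.0
   vertex 2.5 3.9 3.7
   vertex 4.9 4.5 3.2
  endloop
 endfacet
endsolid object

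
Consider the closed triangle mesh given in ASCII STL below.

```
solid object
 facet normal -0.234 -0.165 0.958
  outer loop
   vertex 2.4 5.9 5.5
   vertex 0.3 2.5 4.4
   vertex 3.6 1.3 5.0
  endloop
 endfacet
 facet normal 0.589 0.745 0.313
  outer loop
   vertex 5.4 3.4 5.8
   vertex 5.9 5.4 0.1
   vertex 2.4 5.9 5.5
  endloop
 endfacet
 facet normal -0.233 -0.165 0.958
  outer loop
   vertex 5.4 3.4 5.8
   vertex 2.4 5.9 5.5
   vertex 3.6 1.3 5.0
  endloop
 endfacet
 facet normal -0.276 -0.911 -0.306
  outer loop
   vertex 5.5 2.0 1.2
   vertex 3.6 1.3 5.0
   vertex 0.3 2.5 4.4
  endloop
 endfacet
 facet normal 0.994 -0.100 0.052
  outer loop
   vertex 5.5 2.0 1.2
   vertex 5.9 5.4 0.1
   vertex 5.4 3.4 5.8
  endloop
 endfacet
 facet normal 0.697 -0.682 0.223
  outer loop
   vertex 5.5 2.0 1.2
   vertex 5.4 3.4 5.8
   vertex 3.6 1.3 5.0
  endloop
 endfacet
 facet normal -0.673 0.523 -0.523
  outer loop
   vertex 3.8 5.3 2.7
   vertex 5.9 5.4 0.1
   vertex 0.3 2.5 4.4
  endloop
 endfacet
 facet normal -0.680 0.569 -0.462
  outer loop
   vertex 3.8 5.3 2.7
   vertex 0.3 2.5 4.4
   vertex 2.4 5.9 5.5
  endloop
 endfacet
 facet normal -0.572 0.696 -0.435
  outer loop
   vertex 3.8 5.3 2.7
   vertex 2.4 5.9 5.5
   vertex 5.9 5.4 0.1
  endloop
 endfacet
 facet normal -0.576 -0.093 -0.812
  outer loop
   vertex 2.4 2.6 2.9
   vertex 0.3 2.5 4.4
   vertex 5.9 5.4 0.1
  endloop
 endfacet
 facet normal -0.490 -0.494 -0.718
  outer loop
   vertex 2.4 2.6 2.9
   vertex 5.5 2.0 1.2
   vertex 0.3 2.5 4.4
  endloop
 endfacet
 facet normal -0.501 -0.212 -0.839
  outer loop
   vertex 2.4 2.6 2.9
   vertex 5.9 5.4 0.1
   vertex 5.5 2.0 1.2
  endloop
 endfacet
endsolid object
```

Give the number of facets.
12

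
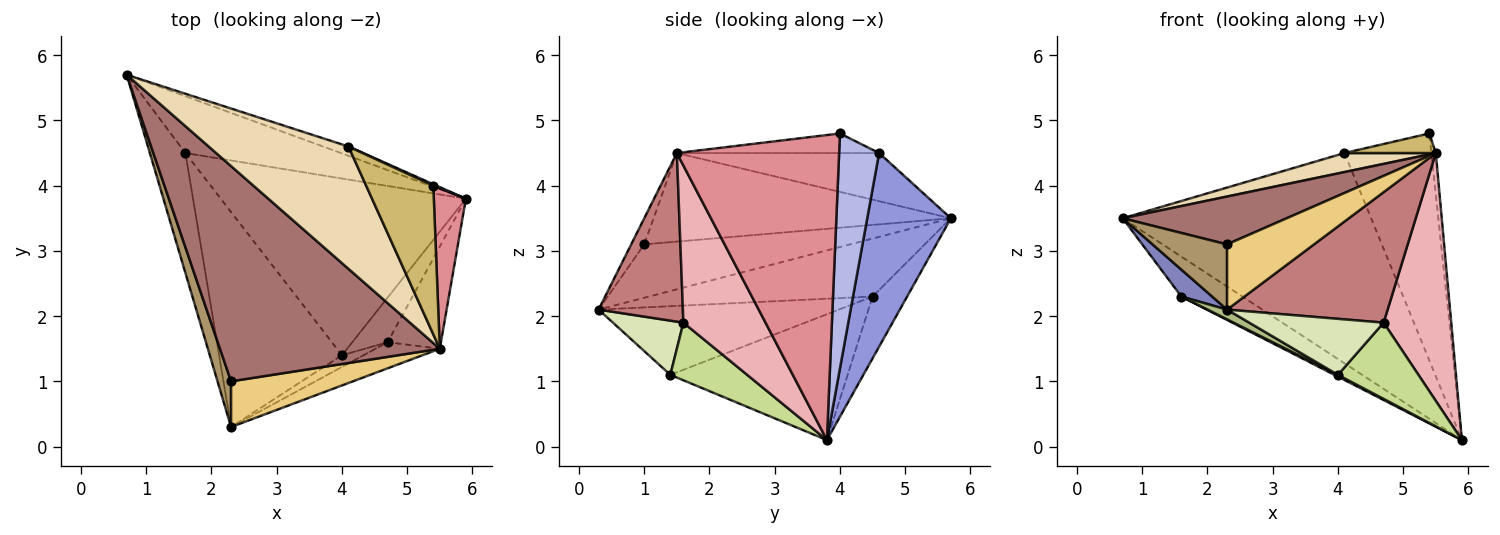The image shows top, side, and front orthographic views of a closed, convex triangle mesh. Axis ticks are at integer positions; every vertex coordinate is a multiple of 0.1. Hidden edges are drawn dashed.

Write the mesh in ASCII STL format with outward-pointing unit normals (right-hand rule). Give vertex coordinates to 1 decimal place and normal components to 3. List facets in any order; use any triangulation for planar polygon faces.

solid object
 facet normal -0.309 0.546 -0.778
  outer loop
   vertex 1.6 4.5 2.3
   vertex 0.7 5.7 3.5
   vertex 5.9 3.8 0.1
  endloop
 endfacet
 facet normal -0.847 -0.116 -0.519
  outer loop
   vertex 1.6 4.5 2.3
   vertex 2.3 0.3 2.1
   vertex 0.7 5.7 3.5
  endloop
 endfacet
 facet normal 0.319 0.947 -0.042
  outer loop
   vertex 4.1 4.6 4.5
   vertex 5.9 3.8 0.1
   vertex 0.7 5.7 3.5
  endloop
 endfacet
 facet normal 0.418 0.908 0.006
  outer loop
   vertex 4.1 4.6 4.5
   vertex 5.4 4.0 4.8
   vertex 5.9 3.8 0.1
  endloop
 endfacet
 facet normal -0.457 -0.009 -0.890
  outer loop
   vertex 4.0 1.4 1.1
   vertex 1.6 4.5 2.3
   vertex 5.9 3.8 0.1
  endloop
 endfacet
 facet normal -0.487 -0.040 -0.872
  outer loop
   vertex 4.0 1.4 1.1
   vertex 2.3 0.3 2.1
   vertex 1.6 4.5 2.3
  endloop
 endfacet
 facet normal 0.636 -0.666 -0.390
  outer loop
   vertex 4.0 1.4 1.1
   vertex 5.9 3.8 0.1
   vertex 4.7 1.6 1.9
  endloop
 endfacet
 facet normal 0.457 -0.871 -0.182
  outer loop
   vertex 4.0 1.4 1.1
   vertex 4.7 1.6 1.9
   vertex 2.3 0.3 2.1
  endloop
 endfacet
 facet normal -0.915 -0.331 0.232
  outer loop
   vertex 2.3 1.0 3.1
   vertex 0.7 5.7 3.5
   vertex 2.3 0.3 2.1
  endloop
 endfacet
 facet normal -0.278 -0.125 0.952
  outer loop
   vertex 5.5 1.5 4.5
   vertex 5.4 4.0 4.8
   vertex 4.1 4.6 4.5
  endloop
 endfacet
 facet normal -0.122 -0.813 0.569
  outer loop
   vertex 5.5 1.5 4.5
   vertex 2.3 1.0 3.1
   vertex 2.3 0.3 2.1
  endloop
 endfacet
 facet normal -0.322 -0.146 0.935
  outer loop
   vertex 5.5 1.5 4.5
   vertex 4.1 4.6 4.5
   vertex 0.7 5.7 3.5
  endloop
 endfacet
 facet normal -0.366 -0.202 0.908
  outer loop
   vertex 5.5 1.5 4.5
   vertex 0.7 5.7 3.5
   vertex 2.3 1.0 3.1
  endloop
 endfacet
 facet normal 0.458 -0.872 -0.174
  outer loop
   vertex 5.5 1.5 4.5
   vertex 2.3 0.3 2.1
   vertex 4.7 1.6 1.9
  endloop
 endfacet
 facet normal 0.994 0.027 0.105
  outer loop
   vertex 5.5 1.5 4.5
   vertex 5.9 3.8 0.1
   vertex 5.4 4.0 4.8
  endloop
 endfacet
 facet normal 0.747 -0.615 -0.253
  outer loop
   vertex 5.5 1.5 4.5
   vertex 4.7 1.6 1.9
   vertex 5.9 3.8 0.1
  endloop
 endfacet
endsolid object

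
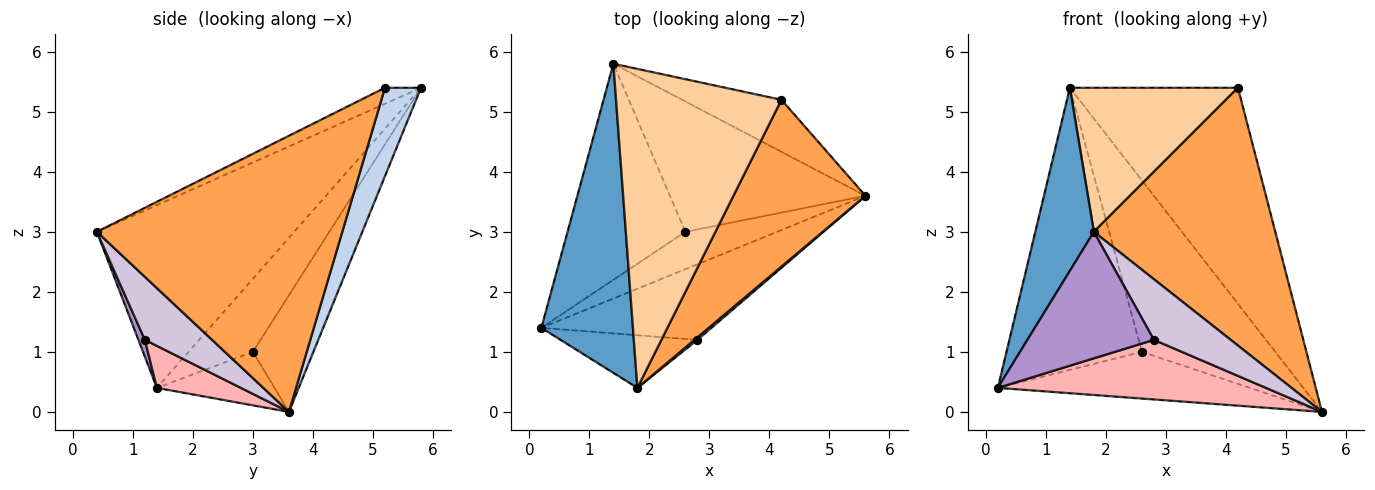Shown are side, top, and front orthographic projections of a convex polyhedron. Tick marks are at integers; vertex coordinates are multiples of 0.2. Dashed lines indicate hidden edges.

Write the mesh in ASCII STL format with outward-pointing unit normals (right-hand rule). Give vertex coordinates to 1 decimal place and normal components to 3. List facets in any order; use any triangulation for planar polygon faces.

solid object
 facet normal -0.864 -0.256 0.433
  outer loop
   vertex 1.8 0.4 3.0
   vertex 1.4 5.8 5.4
   vertex 0.2 1.4 0.4
  endloop
 endfacet
 facet normal 0.204 0.952 -0.229
  outer loop
   vertex 4.2 5.2 5.4
   vertex 5.6 3.6 0.0
   vertex 1.4 5.8 5.4
  endloop
 endfacet
 facet normal 0.751 -0.555 0.359
  outer loop
   vertex 4.2 5.2 5.4
   vertex 1.8 0.4 3.0
   vertex 5.6 3.6 0.0
  endloop
 endfacet
 facet normal -0.088 -0.410 0.908
  outer loop
   vertex 4.2 5.2 5.4
   vertex 1.4 5.8 5.4
   vertex 1.8 0.4 3.0
  endloop
 endfacet
 facet normal -0.342 0.734 -0.587
  outer loop
   vertex 2.6 3.0 1.0
   vertex 5.6 3.6 0.0
   vertex 0.2 1.4 0.4
  endloop
 endfacet
 facet normal -0.353 0.743 -0.569
  outer loop
   vertex 2.6 3.0 1.0
   vertex 0.2 1.4 0.4
   vertex 1.4 5.8 5.4
  endloop
 endfacet
 facet normal -0.339 0.749 -0.569
  outer loop
   vertex 2.6 3.0 1.0
   vertex 1.4 5.8 5.4
   vertex 5.6 3.6 0.0
  endloop
 endfacet
 facet normal 0.190 -0.608 -0.771
  outer loop
   vertex 2.8 1.2 1.2
   vertex 0.2 1.4 0.4
   vertex 5.6 3.6 0.0
  endloop
 endfacet
 facet normal 0.047 -0.922 -0.384
  outer loop
   vertex 2.8 1.2 1.2
   vertex 1.8 0.4 3.0
   vertex 0.2 1.4 0.4
  endloop
 endfacet
 facet normal 0.658 -0.752 0.031
  outer loop
   vertex 2.8 1.2 1.2
   vertex 5.6 3.6 0.0
   vertex 1.8 0.4 3.0
  endloop
 endfacet
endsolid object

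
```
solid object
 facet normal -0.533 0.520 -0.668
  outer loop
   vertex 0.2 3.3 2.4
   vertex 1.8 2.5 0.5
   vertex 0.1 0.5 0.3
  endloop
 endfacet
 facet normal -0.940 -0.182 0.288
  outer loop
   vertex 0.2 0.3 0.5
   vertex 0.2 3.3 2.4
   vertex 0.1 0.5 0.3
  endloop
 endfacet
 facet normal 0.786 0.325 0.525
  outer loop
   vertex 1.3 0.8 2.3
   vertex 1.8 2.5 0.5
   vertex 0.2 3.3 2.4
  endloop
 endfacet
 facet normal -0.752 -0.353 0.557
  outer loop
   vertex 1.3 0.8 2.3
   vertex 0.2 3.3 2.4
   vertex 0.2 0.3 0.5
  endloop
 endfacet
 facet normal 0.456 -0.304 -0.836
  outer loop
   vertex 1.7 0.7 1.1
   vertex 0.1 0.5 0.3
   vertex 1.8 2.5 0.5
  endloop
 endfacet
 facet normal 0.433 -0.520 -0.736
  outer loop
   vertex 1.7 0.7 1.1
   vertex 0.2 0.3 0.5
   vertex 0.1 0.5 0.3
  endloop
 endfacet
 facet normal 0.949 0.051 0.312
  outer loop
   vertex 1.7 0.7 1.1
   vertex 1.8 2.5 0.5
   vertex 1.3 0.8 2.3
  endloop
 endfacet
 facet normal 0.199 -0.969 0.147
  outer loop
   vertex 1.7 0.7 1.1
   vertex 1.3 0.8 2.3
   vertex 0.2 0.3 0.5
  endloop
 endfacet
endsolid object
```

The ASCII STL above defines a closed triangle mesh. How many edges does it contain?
12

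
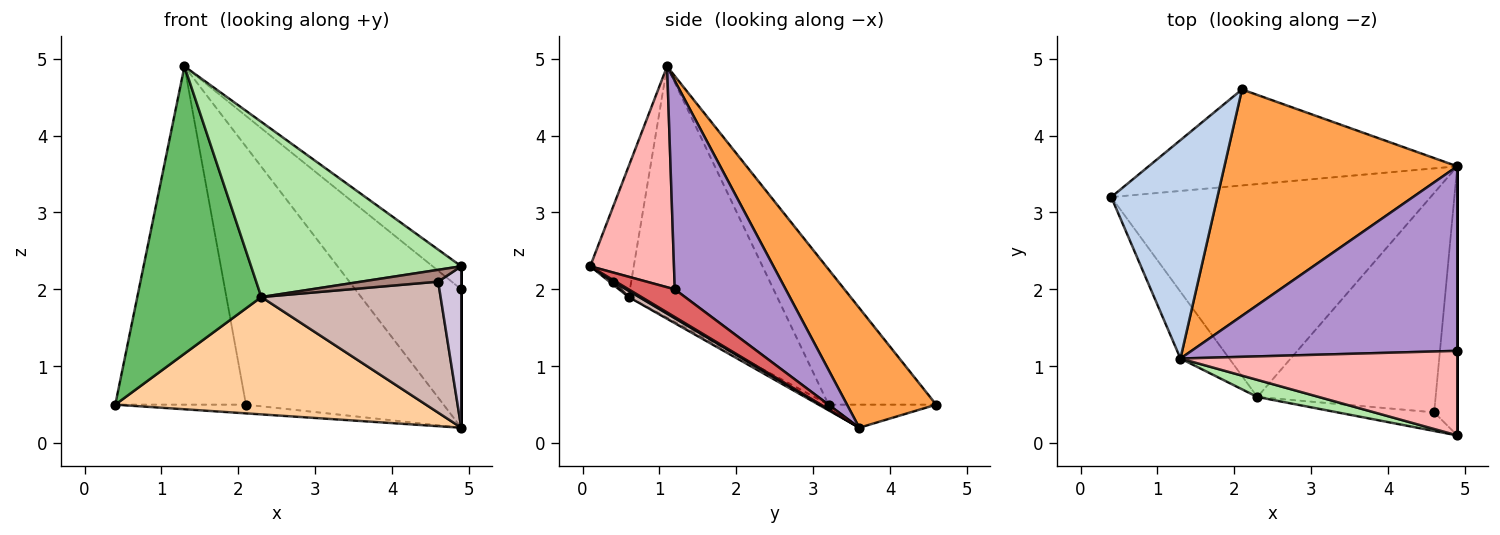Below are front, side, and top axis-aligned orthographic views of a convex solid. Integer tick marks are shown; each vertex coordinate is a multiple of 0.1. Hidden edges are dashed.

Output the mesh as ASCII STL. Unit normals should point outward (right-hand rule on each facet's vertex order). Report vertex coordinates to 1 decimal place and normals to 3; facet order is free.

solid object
 facet normal -0.074 0.090 -0.993
  outer loop
   vertex 2.1 4.6 0.5
   vertex 4.9 3.6 0.2
   vertex 0.4 3.2 0.5
  endloop
 endfacet
 facet normal -0.569 0.691 0.446
  outer loop
   vertex 2.1 4.6 0.5
   vertex 0.4 3.2 0.5
   vertex 1.3 1.1 4.9
  endloop
 endfacet
 facet normal 0.321 0.712 0.625
  outer loop
   vertex 2.1 4.6 0.5
   vertex 1.3 1.1 4.9
   vertex 4.9 3.6 0.2
  endloop
 endfacet
 facet normal -0.015 -0.483 -0.876
  outer loop
   vertex 2.3 0.6 1.9
   vertex 0.4 3.2 0.5
   vertex 4.9 3.6 0.2
  endloop
 endfacet
 facet normal -0.759 -0.634 -0.147
  outer loop
   vertex 2.3 0.6 1.9
   vertex 1.3 1.1 4.9
   vertex 0.4 3.2 0.5
  endloop
 endfacet
 facet normal -0.202 -0.975 0.095
  outer loop
   vertex 2.3 0.6 1.9
   vertex 4.9 0.1 2.3
   vertex 1.3 1.1 4.9
  endloop
 endfacet
 facet normal 1.000 0.000 0.000
  outer loop
   vertex 4.9 1.2 2.0
   vertex 4.9 0.1 2.3
   vertex 4.9 3.6 0.2
  endloop
 endfacet
 facet normal 0.610 0.208 0.764
  outer loop
   vertex 4.9 1.2 2.0
   vertex 1.3 1.1 4.9
   vertex 4.9 0.1 2.3
  endloop
 endfacet
 facet normal 0.532 0.508 0.678
  outer loop
   vertex 4.9 1.2 2.0
   vertex 4.9 3.6 0.2
   vertex 1.3 1.1 4.9
  endloop
 endfacet
 facet normal 0.057 -0.514 -0.856
  outer loop
   vertex 4.6 0.4 2.1
   vertex 4.9 3.6 0.2
   vertex 4.9 0.1 2.3
  endloop
 endfacet
 facet normal 0.027 -0.536 -0.844
  outer loop
   vertex 4.6 0.4 2.1
   vertex 4.9 0.1 2.3
   vertex 2.3 0.6 1.9
  endloop
 endfacet
 facet normal 0.030 -0.512 -0.858
  outer loop
   vertex 4.6 0.4 2.1
   vertex 2.3 0.6 1.9
   vertex 4.9 3.6 0.2
  endloop
 endfacet
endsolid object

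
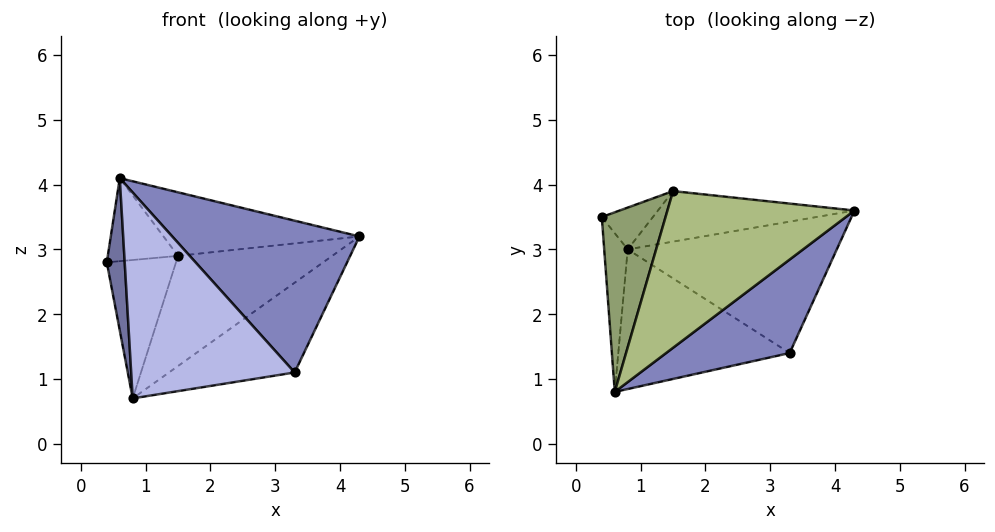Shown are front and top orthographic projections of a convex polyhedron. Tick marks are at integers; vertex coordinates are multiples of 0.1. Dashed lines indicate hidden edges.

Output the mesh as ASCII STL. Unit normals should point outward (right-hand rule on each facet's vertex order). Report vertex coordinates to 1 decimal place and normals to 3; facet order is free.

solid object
 facet normal -0.978 -0.145 -0.152
  outer loop
   vertex 0.8 3.0 0.7
   vertex 0.6 0.8 4.1
   vertex 0.4 3.5 2.8
  endloop
 endfacet
 facet normal 0.611 -0.674 0.415
  outer loop
   vertex 3.3 1.4 1.1
   vertex 4.3 3.6 3.2
   vertex 0.6 0.8 4.1
  endloop
 endfacet
 facet normal 0.442 0.506 -0.741
  outer loop
   vertex 3.3 1.4 1.1
   vertex 0.8 3.0 0.7
   vertex 4.3 3.6 3.2
  endloop
 endfacet
 facet normal -0.403 -0.758 -0.514
  outer loop
   vertex 3.3 1.4 1.1
   vertex 0.6 0.8 4.1
   vertex 0.8 3.0 0.7
  endloop
 endfacet
 facet normal -0.229 0.408 0.884
  outer loop
   vertex 1.5 3.9 2.9
   vertex 0.4 3.5 2.8
   vertex 0.6 0.8 4.1
  endloop
 endfacet
 facet normal -0.059 0.375 0.925
  outer loop
   vertex 1.5 3.9 2.9
   vertex 0.6 0.8 4.1
   vertex 4.3 3.6 3.2
  endloop
 endfacet
 facet normal -0.306 0.911 -0.275
  outer loop
   vertex 1.5 3.9 2.9
   vertex 0.8 3.0 0.7
   vertex 0.4 3.5 2.8
  endloop
 endfacet
 facet normal 0.141 0.900 -0.413
  outer loop
   vertex 1.5 3.9 2.9
   vertex 4.3 3.6 3.2
   vertex 0.8 3.0 0.7
  endloop
 endfacet
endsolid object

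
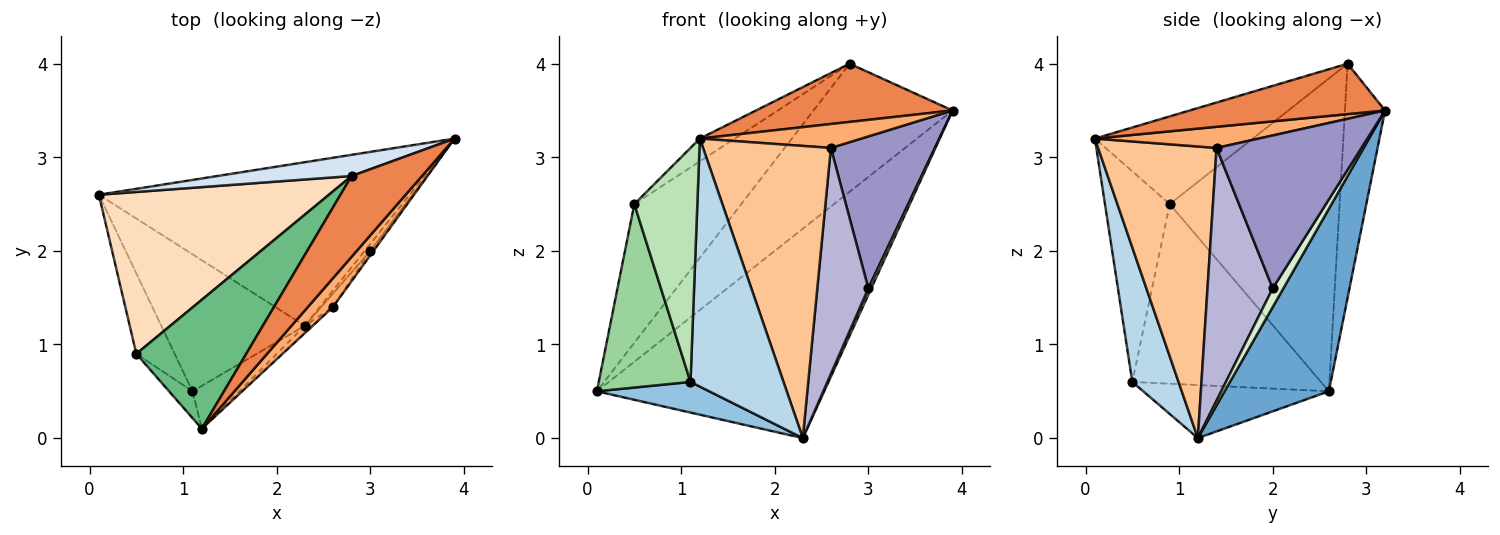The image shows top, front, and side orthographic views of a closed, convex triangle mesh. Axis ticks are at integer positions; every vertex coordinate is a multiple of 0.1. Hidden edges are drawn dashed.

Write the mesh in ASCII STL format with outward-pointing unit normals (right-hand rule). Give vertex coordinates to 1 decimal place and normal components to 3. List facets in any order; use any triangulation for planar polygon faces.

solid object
 facet normal 0.340 0.741 -0.579
  outer loop
   vertex 2.3 1.2 0.0
   vertex 0.1 2.6 0.5
   vertex 3.9 3.2 3.5
  endloop
 endfacet
 facet normal -0.339 -0.205 -0.918
  outer loop
   vertex 1.1 0.5 0.6
   vertex 0.1 2.6 0.5
   vertex 2.3 1.2 0.0
  endloop
 endfacet
 facet normal 0.440 -0.885 -0.153
  outer loop
   vertex 1.1 0.5 0.6
   vertex 2.3 1.2 0.0
   vertex 1.2 0.1 3.2
  endloop
 endfacet
 facet normal -0.274 0.949 0.157
  outer loop
   vertex 2.8 2.8 4.0
   vertex 3.9 3.2 3.5
   vertex 0.1 2.6 0.5
  endloop
 endfacet
 facet normal 0.503 -0.506 0.701
  outer loop
   vertex 2.8 2.8 4.0
   vertex 1.2 0.1 3.2
   vertex 3.9 3.2 3.5
  endloop
 endfacet
 facet normal 0.544 -0.536 0.645
  outer loop
   vertex 2.6 1.4 3.1
   vertex 3.9 3.2 3.5
   vertex 1.2 0.1 3.2
  endloop
 endfacet
 facet normal 0.680 -0.733 -0.018
  outer loop
   vertex 2.6 1.4 3.1
   vertex 1.2 0.1 3.2
   vertex 2.3 1.2 0.0
  endloop
 endfacet
 facet normal -0.718 0.453 0.528
  outer loop
   vertex 0.5 0.9 2.5
   vertex 2.8 2.8 4.0
   vertex 0.1 2.6 0.5
  endloop
 endfacet
 facet normal -0.618 0.137 0.774
  outer loop
   vertex 0.5 0.9 2.5
   vertex 1.2 0.1 3.2
   vertex 2.8 2.8 4.0
  endloop
 endfacet
 facet normal -0.883 -0.430 -0.188
  outer loop
   vertex 0.5 0.9 2.5
   vertex 0.1 2.6 0.5
   vertex 1.1 0.5 0.6
  endloop
 endfacet
 facet normal -0.715 -0.695 -0.079
  outer loop
   vertex 0.5 0.9 2.5
   vertex 1.1 0.5 0.6
   vertex 1.2 0.1 3.2
  endloop
 endfacet
 facet normal 0.926 -0.255 -0.278
  outer loop
   vertex 3.0 2.0 1.6
   vertex 2.3 1.2 0.0
   vertex 3.9 3.2 3.5
  endloop
 endfacet
 facet normal 0.812 -0.583 -0.017
  outer loop
   vertex 3.0 2.0 1.6
   vertex 3.9 3.2 3.5
   vertex 2.6 1.4 3.1
  endloop
 endfacet
 facet normal 0.787 -0.616 -0.036
  outer loop
   vertex 3.0 2.0 1.6
   vertex 2.6 1.4 3.1
   vertex 2.3 1.2 0.0
  endloop
 endfacet
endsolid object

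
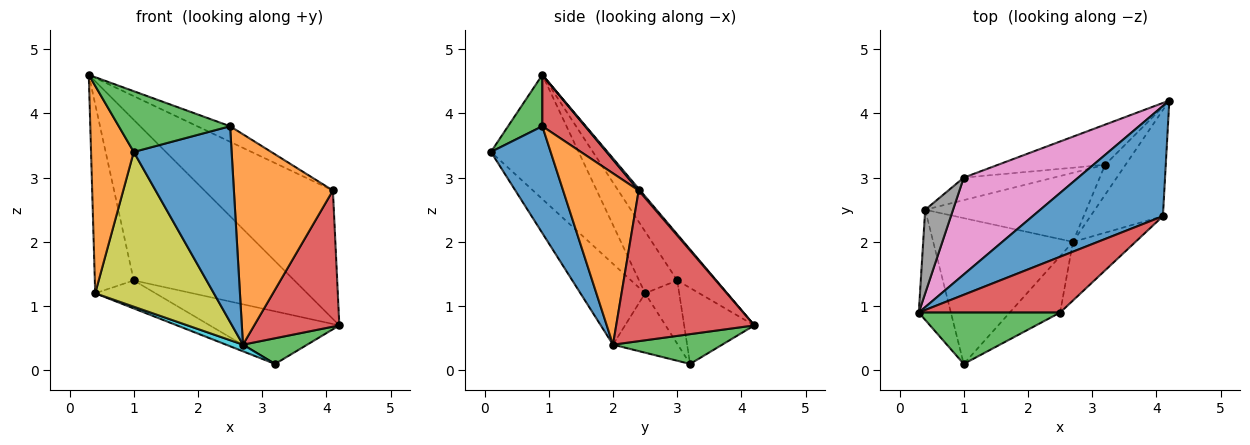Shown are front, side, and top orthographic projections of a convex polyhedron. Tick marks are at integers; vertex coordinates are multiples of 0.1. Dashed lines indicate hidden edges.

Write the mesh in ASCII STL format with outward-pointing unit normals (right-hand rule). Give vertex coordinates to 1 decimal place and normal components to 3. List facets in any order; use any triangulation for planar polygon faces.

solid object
 facet normal 0.009 0.759 0.651
  outer loop
   vertex 4.1 2.4 2.8
   vertex 4.2 4.2 0.7
   vertex 0.3 0.9 4.6
  endloop
 endfacet
 facet normal -0.876 -0.427 -0.226
  outer loop
   vertex 0.4 2.5 1.2
   vertex 1.0 0.1 3.4
   vertex 0.3 0.9 4.6
  endloop
 endfacet
 facet normal 0.229 -0.743 0.629
  outer loop
   vertex 2.5 0.9 3.8
   vertex 0.3 0.9 4.6
   vertex 1.0 0.1 3.4
  endloop
 endfacet
 facet normal 0.331 0.253 0.909
  outer loop
   vertex 2.5 0.9 3.8
   vertex 4.1 2.4 2.8
   vertex 0.3 0.9 4.6
  endloop
 endfacet
 facet normal -0.396 0.730 -0.557
  outer loop
   vertex 1.0 3.0 1.4
   vertex 4.2 4.2 0.7
   vertex 3.2 3.2 0.1
  endloop
 endfacet
 facet normal -0.403 0.713 -0.573
  outer loop
   vertex 1.0 3.0 1.4
   vertex 3.2 3.2 0.1
   vertex 0.4 2.5 1.2
  endloop
 endfacet
 facet normal -0.204 0.838 0.506
  outer loop
   vertex 1.0 3.0 1.4
   vertex 0.3 0.9 4.6
   vertex 4.2 4.2 0.7
  endloop
 endfacet
 facet normal -0.668 0.681 0.301
  outer loop
   vertex 1.0 3.0 1.4
   vertex 0.4 2.5 1.2
   vertex 0.3 0.9 4.6
  endloop
 endfacet
 facet normal -0.369 -0.677 -0.637
  outer loop
   vertex 2.7 2.0 0.4
   vertex 1.0 0.1 3.4
   vertex 0.4 2.5 1.2
  endloop
 endfacet
 facet normal -0.345 -0.090 -0.934
  outer loop
   vertex 2.7 2.0 0.4
   vertex 0.4 2.5 1.2
   vertex 3.2 3.2 0.1
  endloop
 endfacet
 facet normal 0.506 -0.829 -0.238
  outer loop
   vertex 2.7 2.0 0.4
   vertex 2.5 0.9 3.8
   vertex 1.0 0.1 3.4
  endloop
 endfacet
 facet normal 0.592 -0.776 -0.216
  outer loop
   vertex 2.7 2.0 0.4
   vertex 4.1 2.4 2.8
   vertex 2.5 0.9 3.8
  endloop
 endfacet
 facet normal 0.742 -0.436 -0.509
  outer loop
   vertex 2.7 2.0 0.4
   vertex 3.2 3.2 0.1
   vertex 4.2 4.2 0.7
  endloop
 endfacet
 facet normal 0.788 -0.486 -0.379
  outer loop
   vertex 2.7 2.0 0.4
   vertex 4.2 4.2 0.7
   vertex 4.1 2.4 2.8
  endloop
 endfacet
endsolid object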